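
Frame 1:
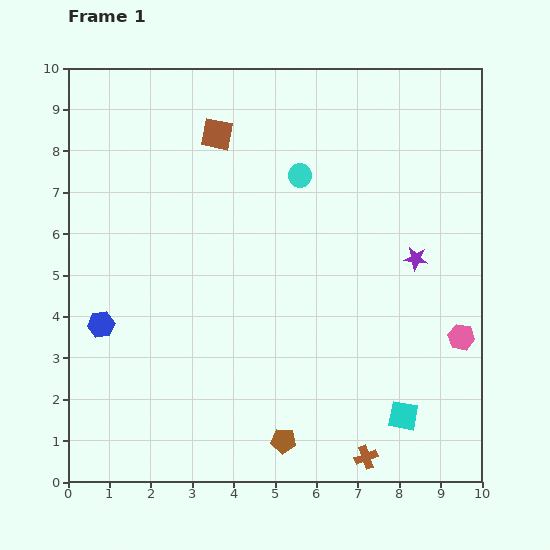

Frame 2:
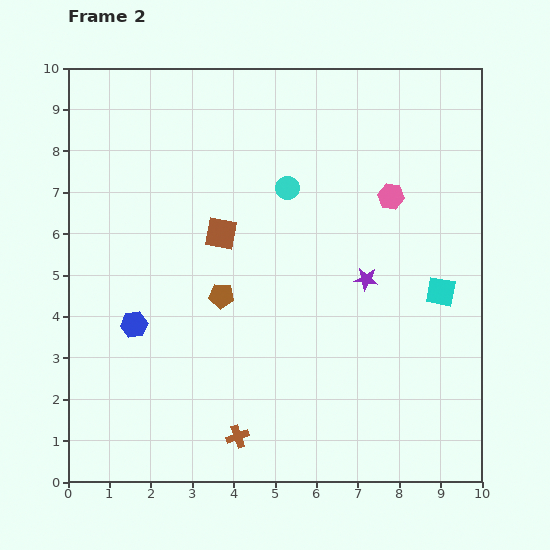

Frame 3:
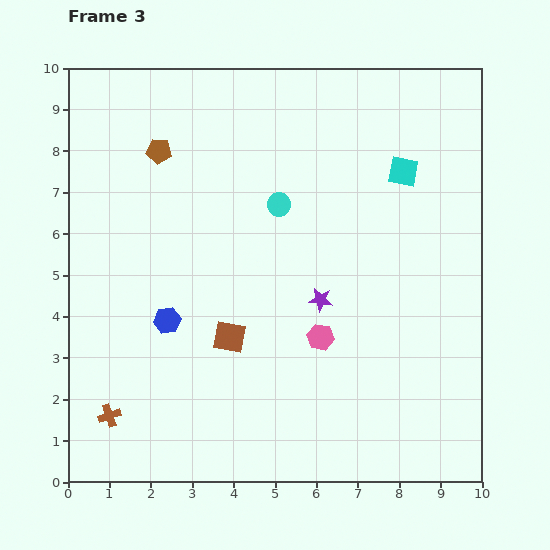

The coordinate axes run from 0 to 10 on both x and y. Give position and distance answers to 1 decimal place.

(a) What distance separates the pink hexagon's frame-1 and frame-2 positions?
3.8

The pink hexagon moved from (9.5, 3.5) to (7.8, 6.9), a distance of √(1.7² + 3.4²) ≈ 3.8.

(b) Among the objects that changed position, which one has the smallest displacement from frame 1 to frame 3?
the cyan circle

(moved 0.9)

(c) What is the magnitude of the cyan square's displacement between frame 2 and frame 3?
3.0

The cyan square moved from (9.0, 4.6) to (8.1, 7.5), a distance of √(0.9² + 2.9²) ≈ 3.0.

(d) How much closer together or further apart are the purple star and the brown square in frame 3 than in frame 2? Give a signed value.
-1.3

Distance in frame 2: 3.7. Distance in frame 3: 2.4.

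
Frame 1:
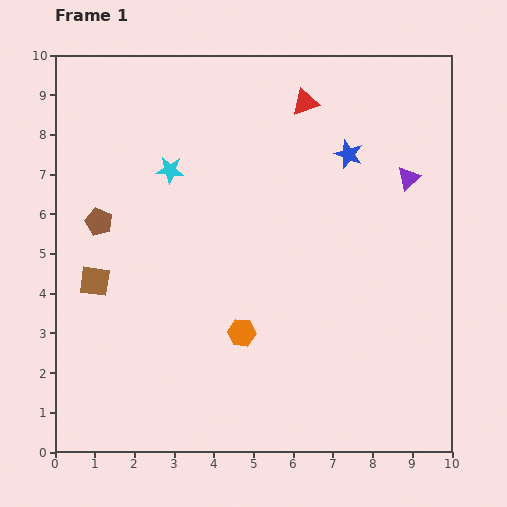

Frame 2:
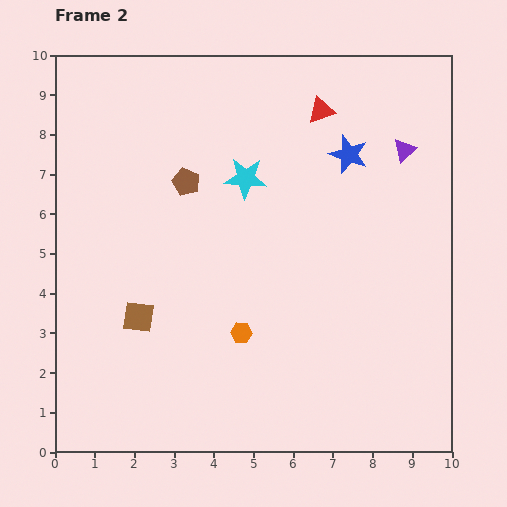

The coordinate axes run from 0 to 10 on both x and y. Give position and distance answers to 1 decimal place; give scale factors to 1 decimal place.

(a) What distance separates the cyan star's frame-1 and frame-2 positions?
1.9

The cyan star moved from (2.9, 7.1) to (4.8, 6.9), a distance of √(1.9² + 0.2²) ≈ 1.9.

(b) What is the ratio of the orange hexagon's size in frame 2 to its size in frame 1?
0.8×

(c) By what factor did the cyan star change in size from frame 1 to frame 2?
1.5×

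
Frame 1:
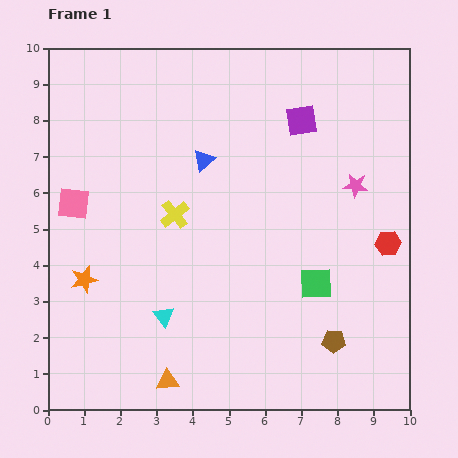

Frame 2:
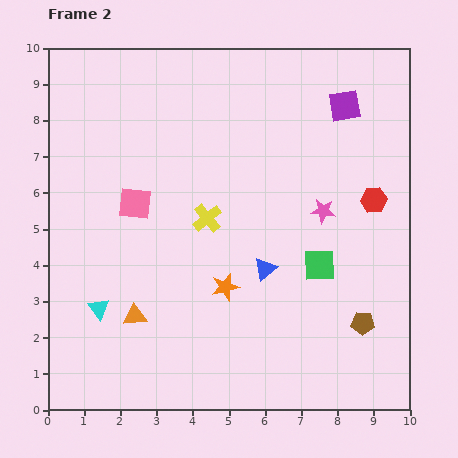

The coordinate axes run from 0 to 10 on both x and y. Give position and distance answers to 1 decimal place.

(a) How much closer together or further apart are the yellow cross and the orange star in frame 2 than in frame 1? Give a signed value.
-1.1

Distance in frame 1: 3.1. Distance in frame 2: 2.0.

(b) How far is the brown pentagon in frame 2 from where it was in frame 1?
0.9

The brown pentagon moved from (7.9, 1.9) to (8.7, 2.4), a distance of √(0.8² + 0.5²) ≈ 0.9.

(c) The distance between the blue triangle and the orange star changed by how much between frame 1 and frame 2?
-3.5

Distance in frame 1: 4.7. Distance in frame 2: 1.2.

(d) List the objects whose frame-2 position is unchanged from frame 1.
none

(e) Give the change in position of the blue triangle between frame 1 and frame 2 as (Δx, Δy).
(1.7, -3.0)

The blue triangle was at (4.3, 6.9) in frame 1 and (6.0, 3.9) in frame 2.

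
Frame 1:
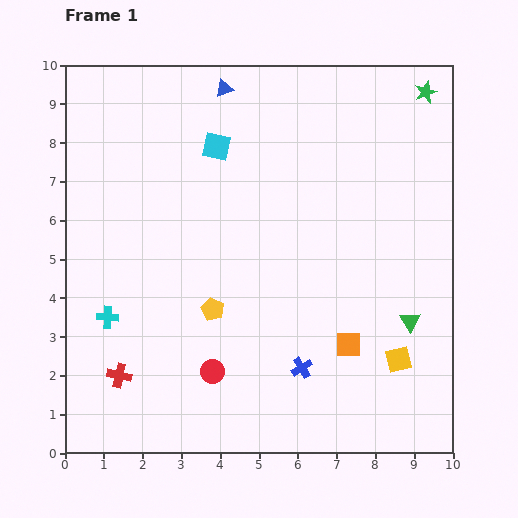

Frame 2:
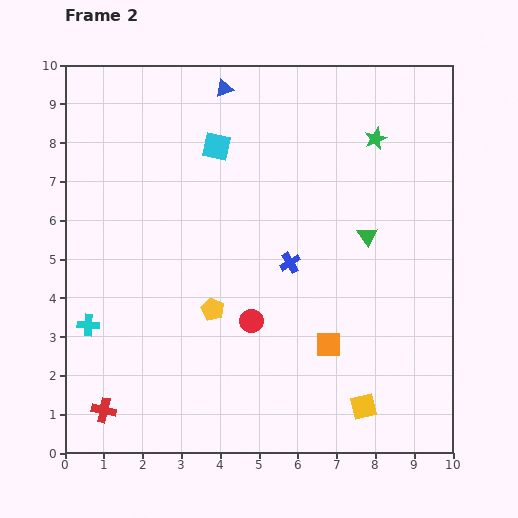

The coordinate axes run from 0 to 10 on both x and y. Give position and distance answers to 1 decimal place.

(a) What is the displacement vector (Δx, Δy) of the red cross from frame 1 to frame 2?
(-0.4, -0.9)

The red cross was at (1.4, 2.0) in frame 1 and (1.0, 1.1) in frame 2.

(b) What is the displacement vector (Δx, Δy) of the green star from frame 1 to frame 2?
(-1.3, -1.2)

The green star was at (9.3, 9.3) in frame 1 and (8.0, 8.1) in frame 2.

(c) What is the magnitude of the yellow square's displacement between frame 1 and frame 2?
1.5

The yellow square moved from (8.6, 2.4) to (7.7, 1.2), a distance of √(0.9² + 1.2²) ≈ 1.5.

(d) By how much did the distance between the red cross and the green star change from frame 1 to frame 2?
-0.9

Distance in frame 1: 10.8. Distance in frame 2: 9.9.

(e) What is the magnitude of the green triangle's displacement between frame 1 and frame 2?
2.5

The green triangle moved from (8.9, 3.4) to (7.8, 5.6), a distance of √(1.1² + 2.2²) ≈ 2.5.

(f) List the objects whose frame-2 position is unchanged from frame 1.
the cyan square, the yellow pentagon, the blue triangle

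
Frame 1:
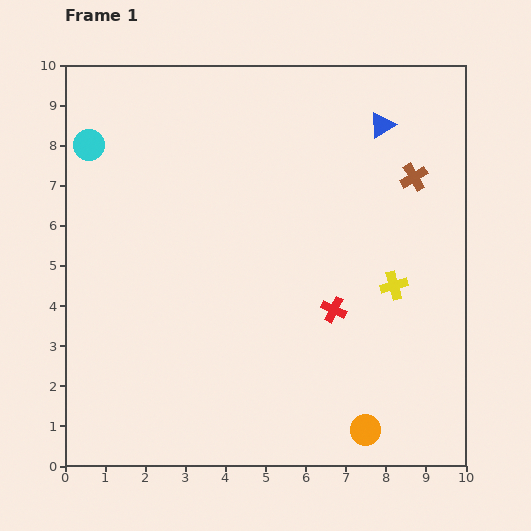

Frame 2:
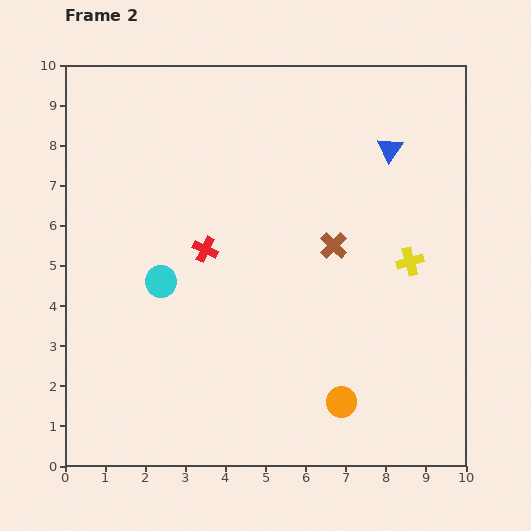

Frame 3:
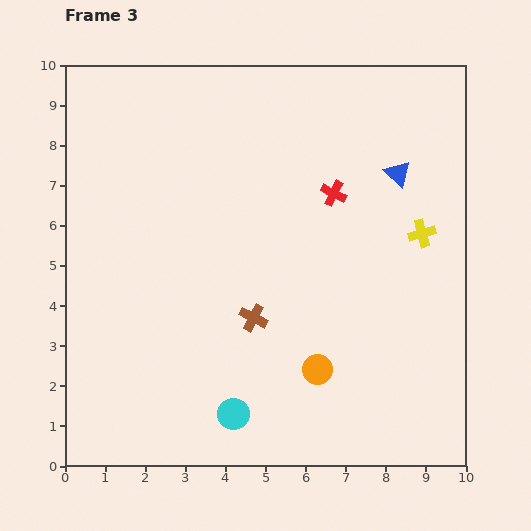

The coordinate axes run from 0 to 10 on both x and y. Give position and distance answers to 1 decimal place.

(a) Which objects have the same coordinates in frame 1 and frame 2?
none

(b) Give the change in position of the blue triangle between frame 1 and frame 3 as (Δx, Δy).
(0.4, -1.2)

The blue triangle was at (7.9, 8.5) in frame 1 and (8.3, 7.3) in frame 3.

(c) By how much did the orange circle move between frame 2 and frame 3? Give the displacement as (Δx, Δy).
(-0.6, 0.8)

The orange circle was at (6.9, 1.6) in frame 2 and (6.3, 2.4) in frame 3.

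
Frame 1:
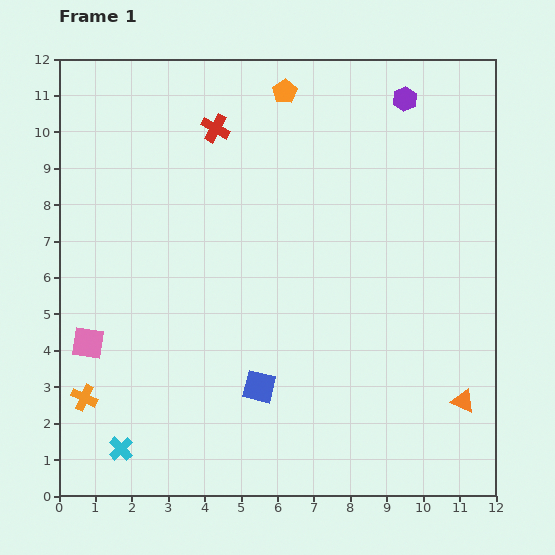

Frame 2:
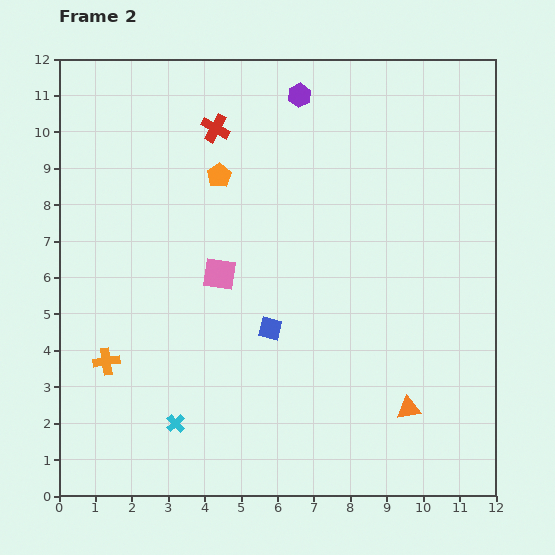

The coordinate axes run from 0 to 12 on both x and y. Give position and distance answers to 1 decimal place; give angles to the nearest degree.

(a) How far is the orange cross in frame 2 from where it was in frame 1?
1.2

The orange cross moved from (0.7, 2.7) to (1.3, 3.7), a distance of √(0.6² + 1.0²) ≈ 1.2.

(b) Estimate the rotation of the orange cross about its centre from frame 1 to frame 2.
33° counter-clockwise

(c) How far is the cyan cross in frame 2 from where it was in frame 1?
1.7

The cyan cross moved from (1.7, 1.3) to (3.2, 2.0), a distance of √(1.5² + 0.7²) ≈ 1.7.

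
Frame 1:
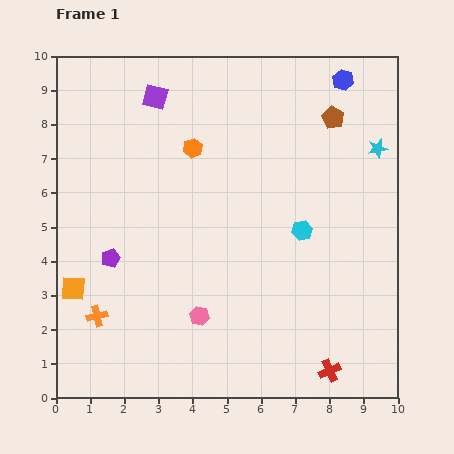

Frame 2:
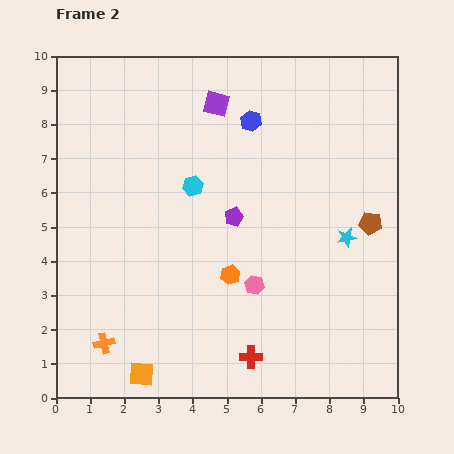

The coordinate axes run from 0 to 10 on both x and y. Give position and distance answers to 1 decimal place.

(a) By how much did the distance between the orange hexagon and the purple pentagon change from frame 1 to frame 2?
-2.3

Distance in frame 1: 4.0. Distance in frame 2: 1.7.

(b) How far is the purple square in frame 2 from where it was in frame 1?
1.8

The purple square moved from (2.9, 8.8) to (4.7, 8.6), a distance of √(1.8² + 0.2²) ≈ 1.8.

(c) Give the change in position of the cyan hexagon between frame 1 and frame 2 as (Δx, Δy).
(-3.2, 1.3)

The cyan hexagon was at (7.2, 4.9) in frame 1 and (4.0, 6.2) in frame 2.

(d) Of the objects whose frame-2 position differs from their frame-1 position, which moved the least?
the orange cross

(moved 0.8)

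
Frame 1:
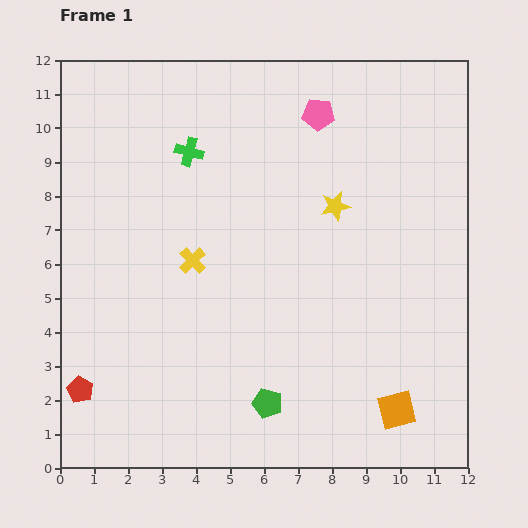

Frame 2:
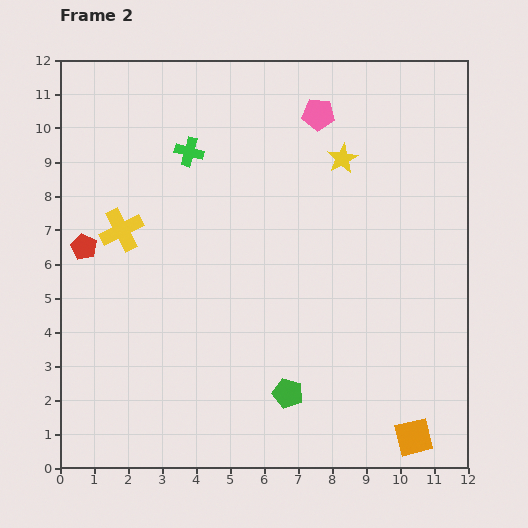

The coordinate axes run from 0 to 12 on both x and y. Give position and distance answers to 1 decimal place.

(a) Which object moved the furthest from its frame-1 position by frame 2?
the red pentagon

(moved 4.2; next 2.3)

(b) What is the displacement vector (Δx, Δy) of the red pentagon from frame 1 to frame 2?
(0.1, 4.2)

The red pentagon was at (0.6, 2.3) in frame 1 and (0.7, 6.5) in frame 2.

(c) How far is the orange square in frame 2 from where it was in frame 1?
0.9

The orange square moved from (9.9, 1.7) to (10.4, 0.9), a distance of √(0.5² + 0.8²) ≈ 0.9.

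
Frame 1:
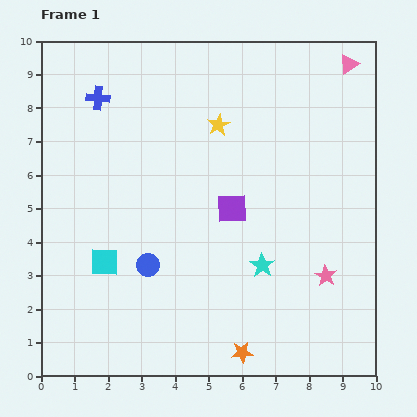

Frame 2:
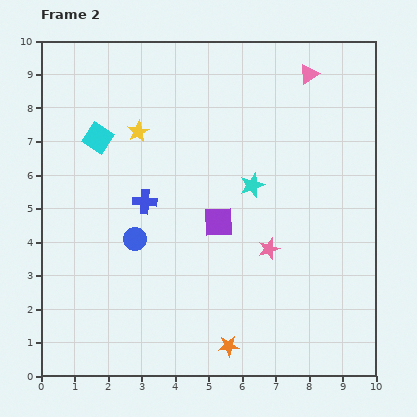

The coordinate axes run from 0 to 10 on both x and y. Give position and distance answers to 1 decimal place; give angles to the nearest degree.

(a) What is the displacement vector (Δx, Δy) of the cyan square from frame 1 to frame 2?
(-0.2, 3.7)

The cyan square was at (1.9, 3.4) in frame 1 and (1.7, 7.1) in frame 2.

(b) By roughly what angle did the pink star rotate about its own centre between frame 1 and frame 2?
23° clockwise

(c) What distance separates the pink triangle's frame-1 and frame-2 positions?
1.2

The pink triangle moved from (9.2, 9.3) to (8.0, 9.0), a distance of √(1.2² + 0.3²) ≈ 1.2.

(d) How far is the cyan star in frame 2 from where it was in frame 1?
2.4

The cyan star moved from (6.6, 3.3) to (6.3, 5.7), a distance of √(0.3² + 2.4²) ≈ 2.4.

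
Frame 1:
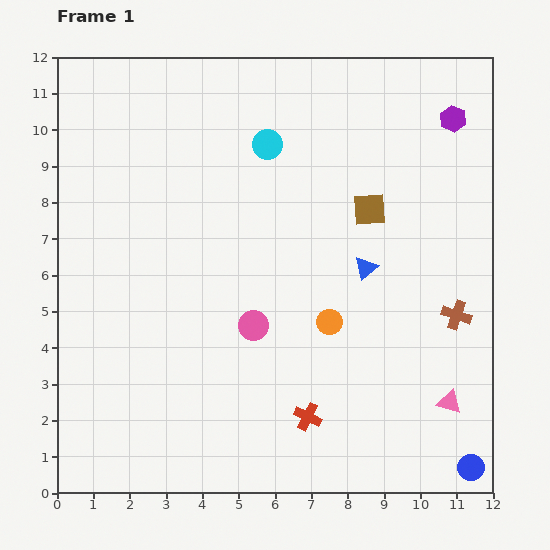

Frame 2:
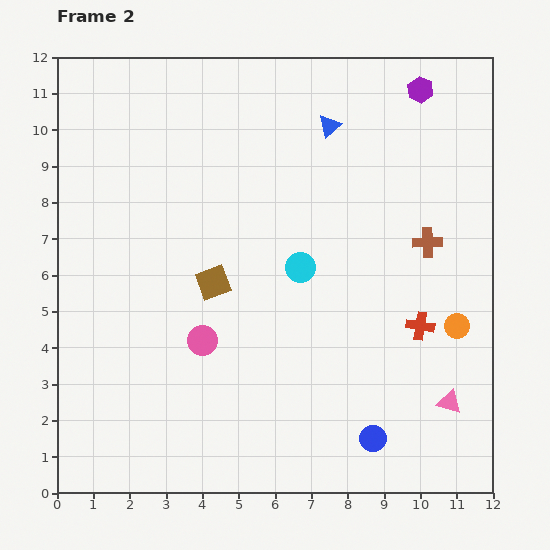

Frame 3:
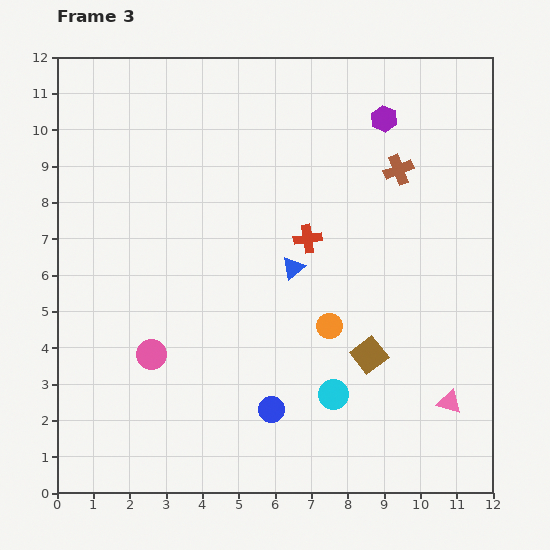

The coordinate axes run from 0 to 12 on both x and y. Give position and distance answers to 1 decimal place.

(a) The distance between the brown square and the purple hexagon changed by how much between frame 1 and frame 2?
+4.4

Distance in frame 1: 3.4. Distance in frame 2: 7.8.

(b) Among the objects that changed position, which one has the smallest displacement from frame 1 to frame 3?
the orange circle

(moved 0.1)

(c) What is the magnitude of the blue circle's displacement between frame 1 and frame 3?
5.7

The blue circle moved from (11.4, 0.7) to (5.9, 2.3), a distance of √(5.5² + 1.6²) ≈ 5.7.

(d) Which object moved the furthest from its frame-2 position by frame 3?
the brown square

(moved 4.7; next 4.0)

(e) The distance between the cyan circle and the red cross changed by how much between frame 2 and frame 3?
+0.7

Distance in frame 2: 3.7. Distance in frame 3: 4.4.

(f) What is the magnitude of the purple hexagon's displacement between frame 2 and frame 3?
1.3

The purple hexagon moved from (10.0, 11.1) to (9.0, 10.3), a distance of √(1.0² + 0.8²) ≈ 1.3.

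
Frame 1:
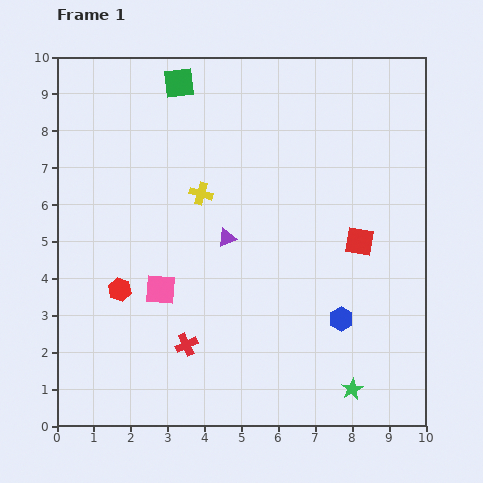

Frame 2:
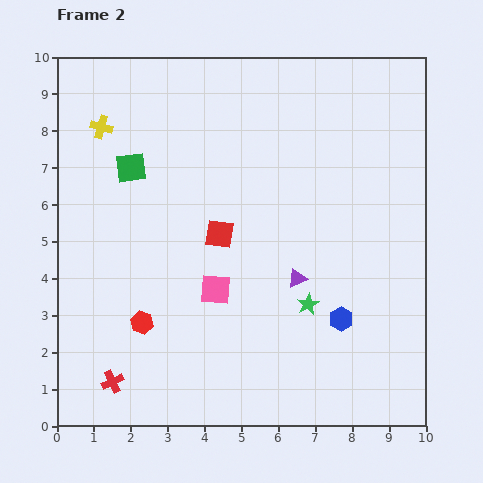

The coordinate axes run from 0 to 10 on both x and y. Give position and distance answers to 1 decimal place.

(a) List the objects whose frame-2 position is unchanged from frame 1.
the blue hexagon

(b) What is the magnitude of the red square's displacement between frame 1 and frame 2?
3.8

The red square moved from (8.2, 5.0) to (4.4, 5.2), a distance of √(3.8² + 0.2²) ≈ 3.8.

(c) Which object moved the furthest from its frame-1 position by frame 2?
the red square

(moved 3.8; next 3.2)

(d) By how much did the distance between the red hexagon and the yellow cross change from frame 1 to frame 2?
+2.0

Distance in frame 1: 3.4. Distance in frame 2: 5.4.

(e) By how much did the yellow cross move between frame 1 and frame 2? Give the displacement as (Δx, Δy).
(-2.7, 1.8)

The yellow cross was at (3.9, 6.3) in frame 1 and (1.2, 8.1) in frame 2.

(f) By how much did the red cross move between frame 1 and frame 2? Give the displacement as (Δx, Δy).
(-2.0, -1.0)

The red cross was at (3.5, 2.2) in frame 1 and (1.5, 1.2) in frame 2.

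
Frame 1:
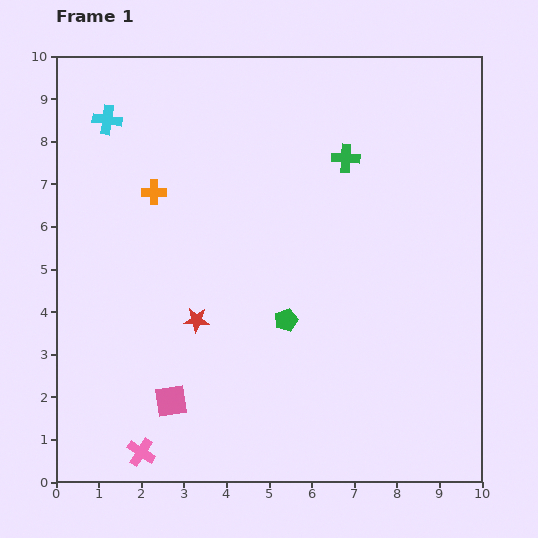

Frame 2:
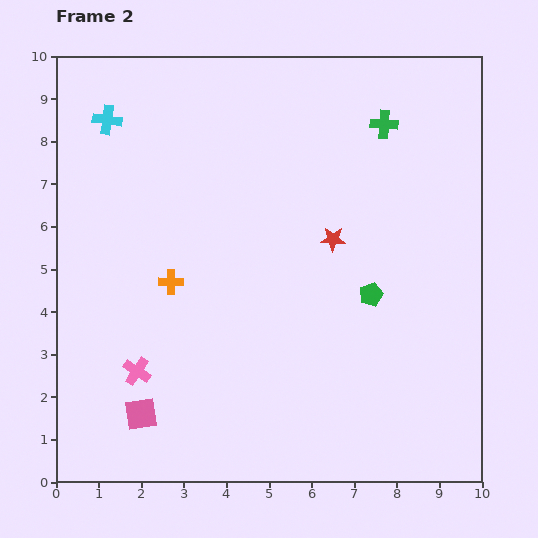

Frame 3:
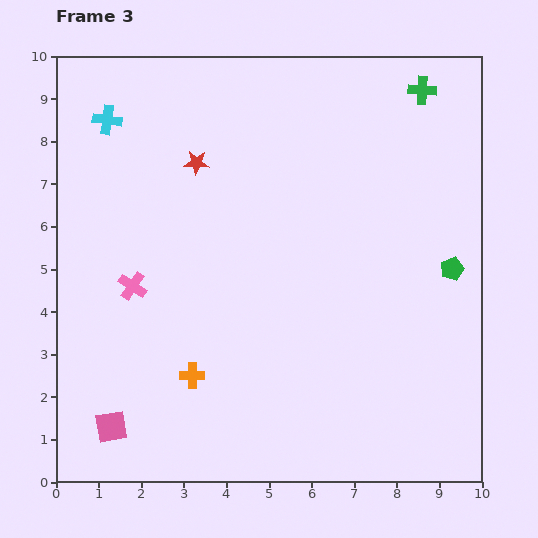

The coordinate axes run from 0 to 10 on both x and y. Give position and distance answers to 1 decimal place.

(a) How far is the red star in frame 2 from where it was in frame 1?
3.7

The red star moved from (3.3, 3.8) to (6.5, 5.7), a distance of √(3.2² + 1.9²) ≈ 3.7.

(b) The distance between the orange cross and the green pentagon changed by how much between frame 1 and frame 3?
+2.3

Distance in frame 1: 4.3. Distance in frame 3: 6.6.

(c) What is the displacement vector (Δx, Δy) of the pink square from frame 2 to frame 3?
(-0.7, -0.3)

The pink square was at (2.0, 1.6) in frame 2 and (1.3, 1.3) in frame 3.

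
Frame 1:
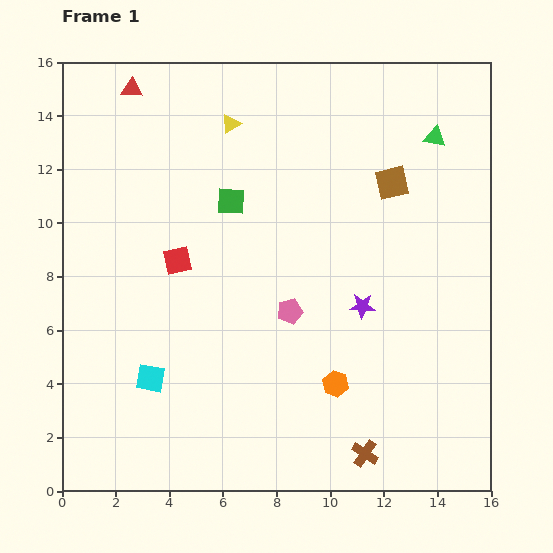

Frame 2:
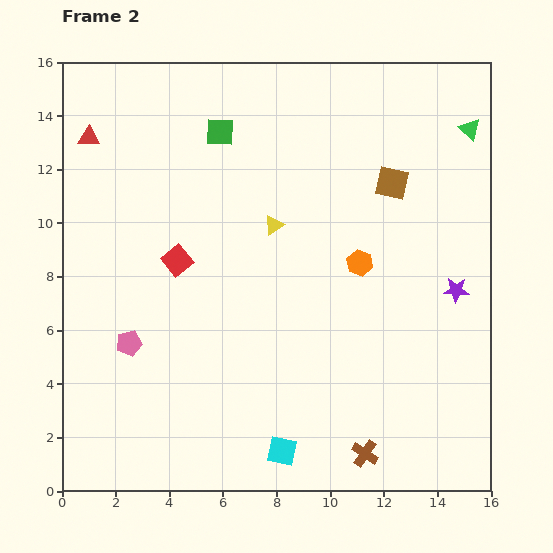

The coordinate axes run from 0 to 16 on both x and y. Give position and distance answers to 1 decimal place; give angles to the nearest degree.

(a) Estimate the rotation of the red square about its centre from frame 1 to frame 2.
27° counter-clockwise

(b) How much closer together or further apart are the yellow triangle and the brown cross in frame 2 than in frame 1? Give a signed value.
-4.1

Distance in frame 1: 13.3. Distance in frame 2: 9.2.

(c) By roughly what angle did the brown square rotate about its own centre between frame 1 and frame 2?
26° clockwise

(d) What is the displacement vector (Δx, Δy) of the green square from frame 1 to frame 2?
(-0.4, 2.6)

The green square was at (6.3, 10.8) in frame 1 and (5.9, 13.4) in frame 2.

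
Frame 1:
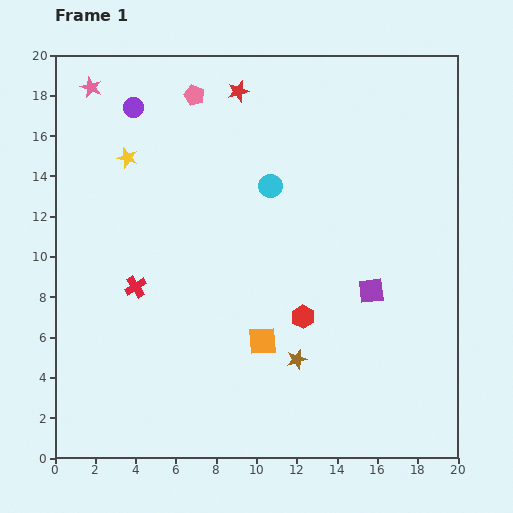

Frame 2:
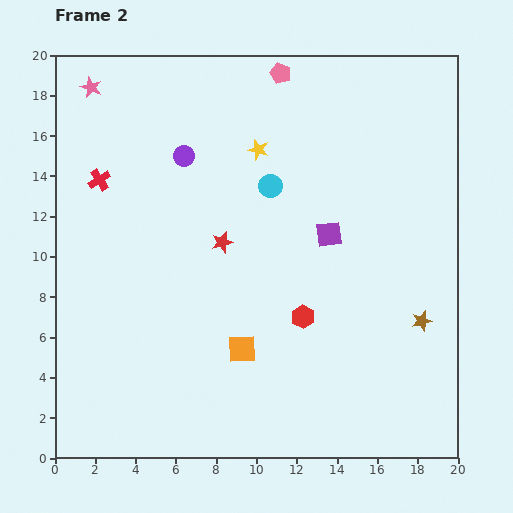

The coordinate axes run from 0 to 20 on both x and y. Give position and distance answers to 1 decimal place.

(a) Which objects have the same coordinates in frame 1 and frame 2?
the red hexagon, the cyan circle, the pink star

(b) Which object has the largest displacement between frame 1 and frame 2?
the red star

(moved 7.5; next 6.5)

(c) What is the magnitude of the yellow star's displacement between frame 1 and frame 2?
6.5

The yellow star moved from (3.6, 14.9) to (10.1, 15.3), a distance of √(6.5² + 0.4²) ≈ 6.5.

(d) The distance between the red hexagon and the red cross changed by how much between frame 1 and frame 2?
+3.8

Distance in frame 1: 8.4. Distance in frame 2: 12.2.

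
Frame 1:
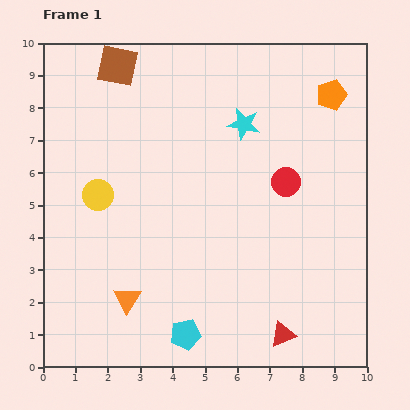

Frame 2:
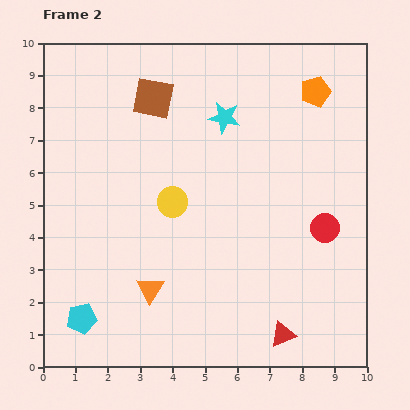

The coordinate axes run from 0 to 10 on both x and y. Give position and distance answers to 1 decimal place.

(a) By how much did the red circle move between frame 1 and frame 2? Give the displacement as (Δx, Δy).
(1.2, -1.4)

The red circle was at (7.5, 5.7) in frame 1 and (8.7, 4.3) in frame 2.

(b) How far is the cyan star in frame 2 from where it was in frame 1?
0.6

The cyan star moved from (6.2, 7.5) to (5.6, 7.7), a distance of √(0.6² + 0.2²) ≈ 0.6.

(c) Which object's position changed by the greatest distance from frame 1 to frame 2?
the cyan pentagon

(moved 3.2; next 2.3)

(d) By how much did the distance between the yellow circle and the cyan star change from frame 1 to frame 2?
-1.9

Distance in frame 1: 5.0. Distance in frame 2: 3.1.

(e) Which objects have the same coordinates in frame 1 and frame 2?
the red triangle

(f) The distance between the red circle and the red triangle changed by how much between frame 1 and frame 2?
-1.2

Distance in frame 1: 4.7. Distance in frame 2: 3.5.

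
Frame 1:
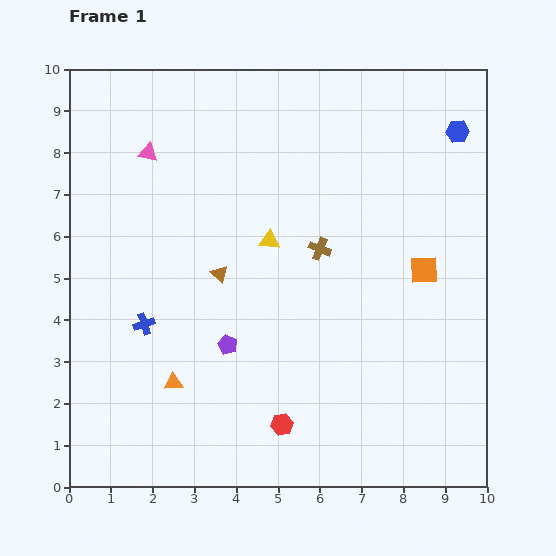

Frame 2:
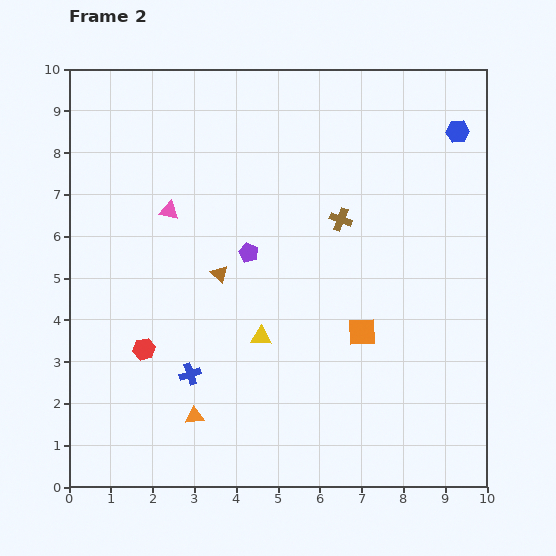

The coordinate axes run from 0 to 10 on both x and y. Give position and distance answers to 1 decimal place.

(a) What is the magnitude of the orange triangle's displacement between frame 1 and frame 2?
0.9

The orange triangle moved from (2.5, 2.5) to (3.0, 1.7), a distance of √(0.5² + 0.8²) ≈ 0.9.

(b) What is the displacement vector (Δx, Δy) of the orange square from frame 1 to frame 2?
(-1.5, -1.5)

The orange square was at (8.5, 5.2) in frame 1 and (7.0, 3.7) in frame 2.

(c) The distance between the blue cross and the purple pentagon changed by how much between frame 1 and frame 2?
+1.1

Distance in frame 1: 2.1. Distance in frame 2: 3.2.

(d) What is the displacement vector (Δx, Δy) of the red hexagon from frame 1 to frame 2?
(-3.3, 1.8)

The red hexagon was at (5.1, 1.5) in frame 1 and (1.8, 3.3) in frame 2.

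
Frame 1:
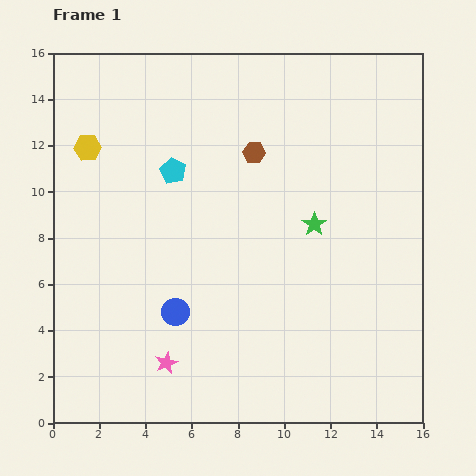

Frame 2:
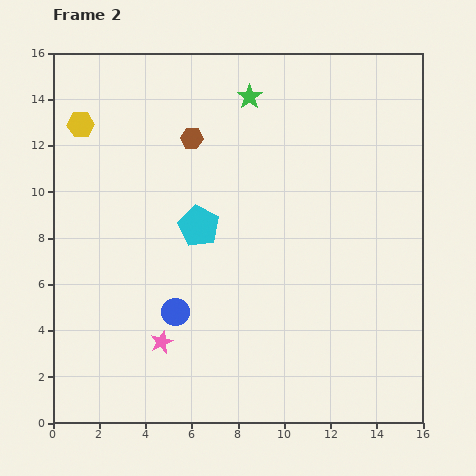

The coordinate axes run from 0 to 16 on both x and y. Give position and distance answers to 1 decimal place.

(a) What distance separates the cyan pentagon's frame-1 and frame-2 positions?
2.6

The cyan pentagon moved from (5.2, 10.9) to (6.3, 8.5), a distance of √(1.1² + 2.4²) ≈ 2.6.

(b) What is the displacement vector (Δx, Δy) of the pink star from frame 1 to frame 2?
(-0.2, 0.9)

The pink star was at (4.9, 2.6) in frame 1 and (4.7, 3.5) in frame 2.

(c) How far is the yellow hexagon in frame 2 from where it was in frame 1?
1.0

The yellow hexagon moved from (1.5, 11.9) to (1.2, 12.9), a distance of √(0.3² + 1.0²) ≈ 1.0.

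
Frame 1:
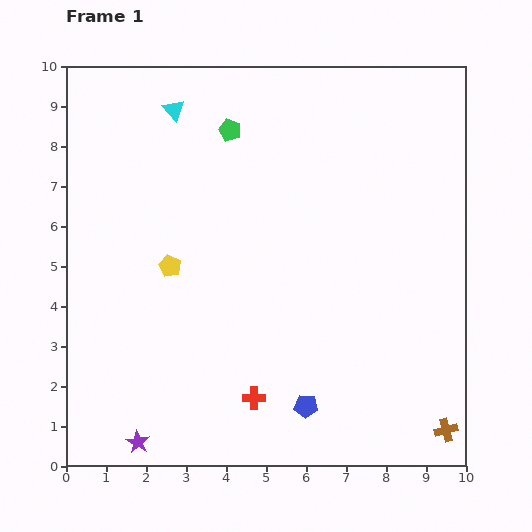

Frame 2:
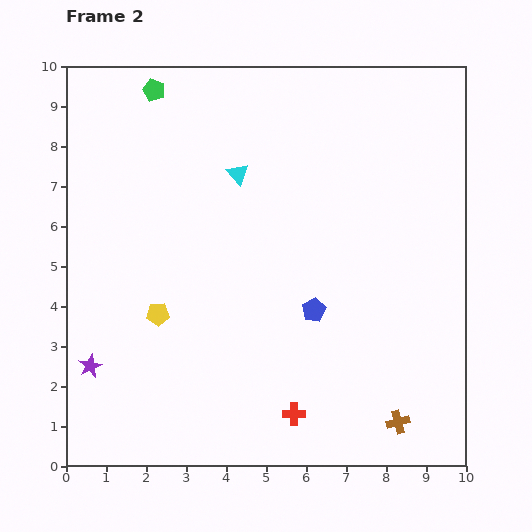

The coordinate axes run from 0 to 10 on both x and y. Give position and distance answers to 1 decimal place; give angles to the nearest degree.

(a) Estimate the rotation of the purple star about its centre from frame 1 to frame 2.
16° clockwise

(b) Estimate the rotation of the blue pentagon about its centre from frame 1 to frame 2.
30° counter-clockwise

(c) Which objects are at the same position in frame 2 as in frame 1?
none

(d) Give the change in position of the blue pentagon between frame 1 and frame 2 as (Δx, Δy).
(0.2, 2.4)

The blue pentagon was at (6.0, 1.5) in frame 1 and (6.2, 3.9) in frame 2.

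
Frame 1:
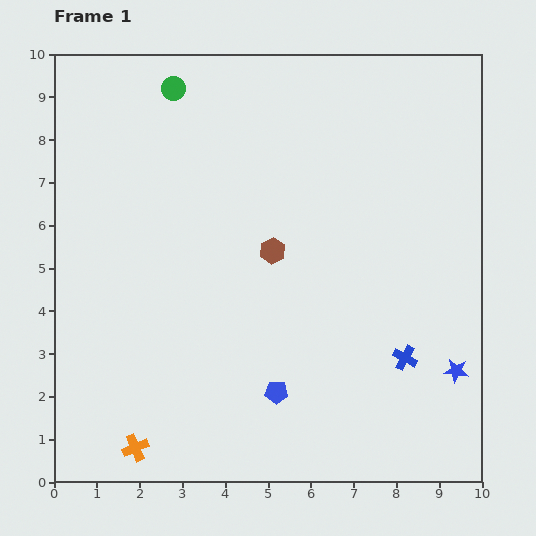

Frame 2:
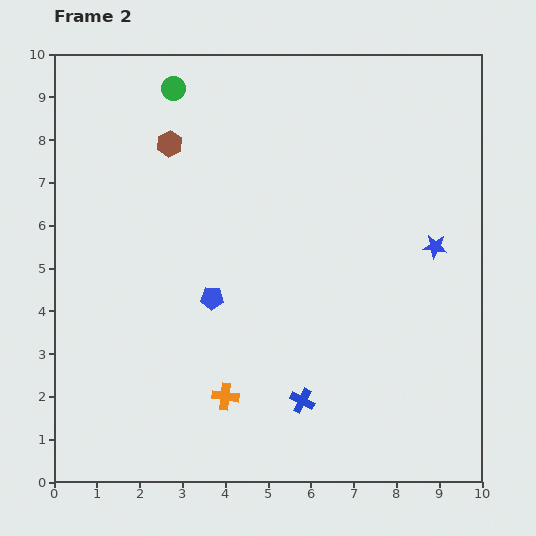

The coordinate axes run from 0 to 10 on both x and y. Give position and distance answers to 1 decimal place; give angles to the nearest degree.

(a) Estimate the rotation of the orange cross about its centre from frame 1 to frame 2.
30° clockwise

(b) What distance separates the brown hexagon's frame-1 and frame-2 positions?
3.5

The brown hexagon moved from (5.1, 5.4) to (2.7, 7.9), a distance of √(2.4² + 2.5²) ≈ 3.5.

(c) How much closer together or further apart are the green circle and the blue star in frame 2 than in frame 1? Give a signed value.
-2.2

Distance in frame 1: 9.3. Distance in frame 2: 7.1.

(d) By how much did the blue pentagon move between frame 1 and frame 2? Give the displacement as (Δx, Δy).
(-1.5, 2.2)

The blue pentagon was at (5.2, 2.1) in frame 1 and (3.7, 4.3) in frame 2.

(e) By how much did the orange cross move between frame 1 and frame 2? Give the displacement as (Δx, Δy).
(2.1, 1.2)

The orange cross was at (1.9, 0.8) in frame 1 and (4.0, 2.0) in frame 2.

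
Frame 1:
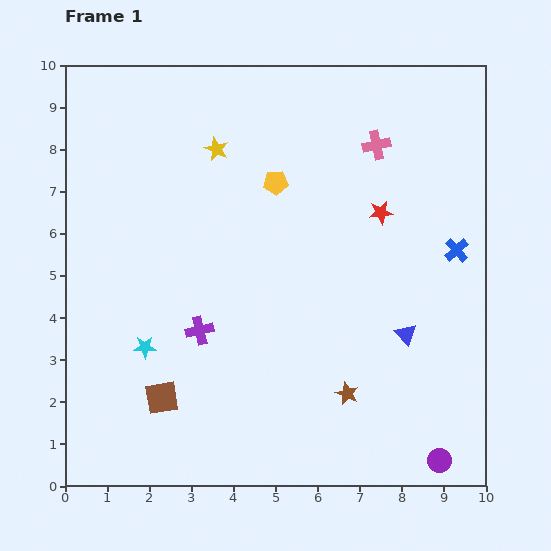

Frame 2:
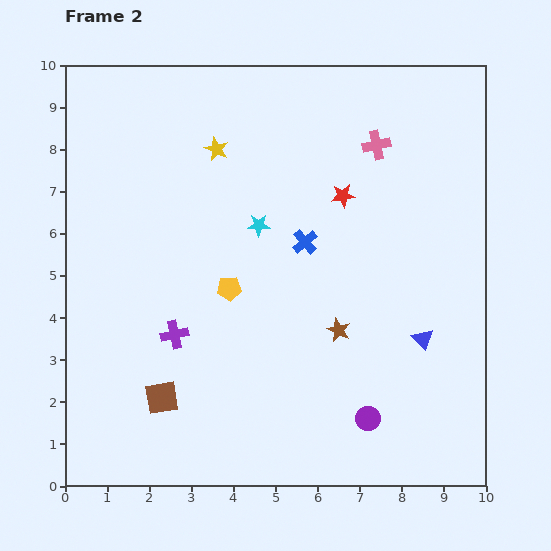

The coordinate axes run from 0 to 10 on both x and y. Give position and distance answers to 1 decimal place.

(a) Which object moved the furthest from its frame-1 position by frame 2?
the cyan star

(moved 4.0; next 3.6)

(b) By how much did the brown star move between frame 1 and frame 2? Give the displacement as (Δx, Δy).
(-0.2, 1.5)

The brown star was at (6.7, 2.2) in frame 1 and (6.5, 3.7) in frame 2.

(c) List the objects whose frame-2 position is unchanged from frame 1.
the pink cross, the yellow star, the brown square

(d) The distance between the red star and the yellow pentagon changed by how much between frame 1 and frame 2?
+0.9

Distance in frame 1: 2.6. Distance in frame 2: 3.5.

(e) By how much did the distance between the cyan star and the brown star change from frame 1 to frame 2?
-1.8

Distance in frame 1: 4.9. Distance in frame 2: 3.1.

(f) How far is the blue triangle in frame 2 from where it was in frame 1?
0.4

The blue triangle moved from (8.1, 3.6) to (8.5, 3.5), a distance of √(0.4² + 0.1²) ≈ 0.4.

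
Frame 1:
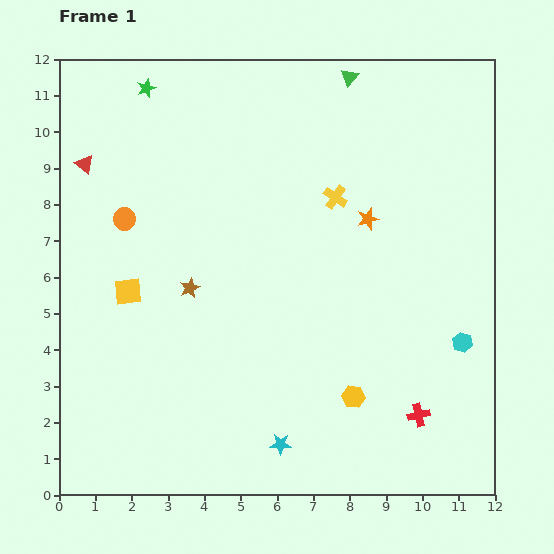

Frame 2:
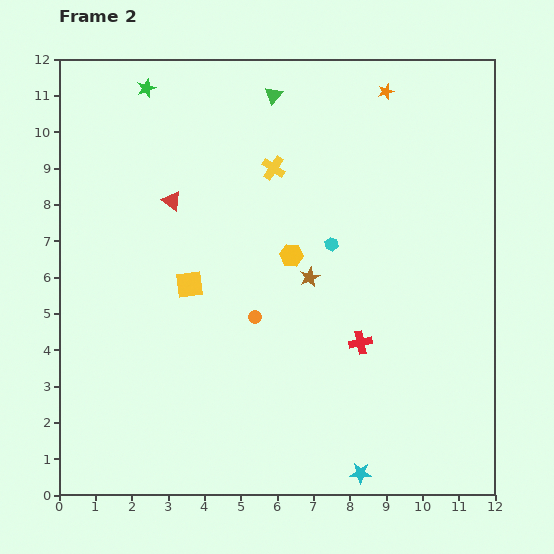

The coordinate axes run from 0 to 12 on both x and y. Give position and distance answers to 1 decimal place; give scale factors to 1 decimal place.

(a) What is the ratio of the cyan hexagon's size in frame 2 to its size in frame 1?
0.7×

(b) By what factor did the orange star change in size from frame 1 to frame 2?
0.7×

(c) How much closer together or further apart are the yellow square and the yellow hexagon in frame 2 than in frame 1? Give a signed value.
-3.9

Distance in frame 1: 6.8. Distance in frame 2: 2.9.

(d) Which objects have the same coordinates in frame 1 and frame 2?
the green star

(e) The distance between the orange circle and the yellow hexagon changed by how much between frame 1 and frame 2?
-6.0

Distance in frame 1: 8.0. Distance in frame 2: 2.0.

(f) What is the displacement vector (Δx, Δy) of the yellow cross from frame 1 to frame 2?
(-1.7, 0.8)

The yellow cross was at (7.6, 8.2) in frame 1 and (5.9, 9.0) in frame 2.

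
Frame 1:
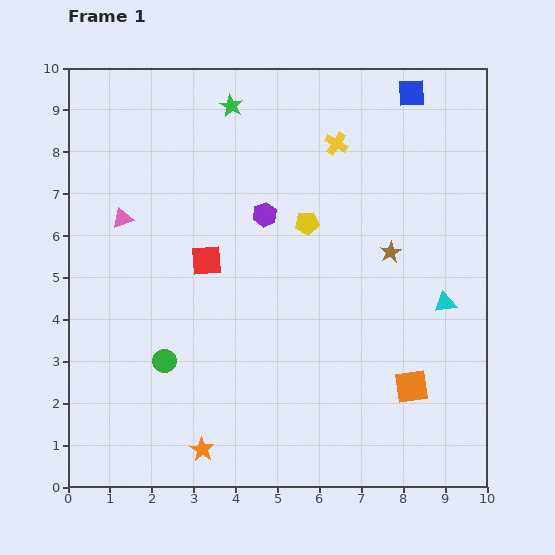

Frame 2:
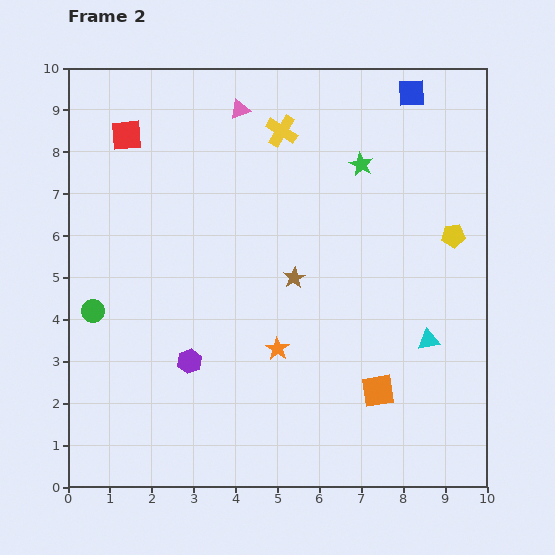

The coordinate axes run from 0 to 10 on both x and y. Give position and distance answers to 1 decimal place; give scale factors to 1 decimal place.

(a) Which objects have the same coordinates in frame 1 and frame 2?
the blue square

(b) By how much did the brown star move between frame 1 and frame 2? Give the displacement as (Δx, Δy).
(-2.3, -0.6)

The brown star was at (7.7, 5.6) in frame 1 and (5.4, 5.0) in frame 2.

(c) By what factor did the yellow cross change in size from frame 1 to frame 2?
1.4×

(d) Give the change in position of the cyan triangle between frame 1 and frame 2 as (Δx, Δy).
(-0.4, -0.9)

The cyan triangle was at (9.0, 4.4) in frame 1 and (8.6, 3.5) in frame 2.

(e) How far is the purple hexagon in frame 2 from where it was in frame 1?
3.9

The purple hexagon moved from (4.7, 6.5) to (2.9, 3.0), a distance of √(1.8² + 3.5²) ≈ 3.9.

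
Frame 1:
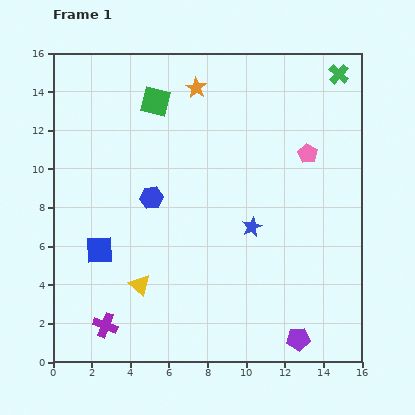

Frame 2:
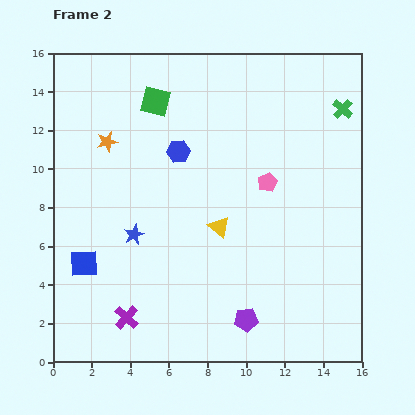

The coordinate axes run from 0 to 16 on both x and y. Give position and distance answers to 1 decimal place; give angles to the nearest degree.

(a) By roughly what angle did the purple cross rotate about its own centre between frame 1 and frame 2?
21° clockwise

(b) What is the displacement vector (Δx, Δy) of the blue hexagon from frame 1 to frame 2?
(1.4, 2.4)

The blue hexagon was at (5.1, 8.5) in frame 1 and (6.5, 10.9) in frame 2.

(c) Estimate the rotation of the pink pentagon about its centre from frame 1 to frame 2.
15° clockwise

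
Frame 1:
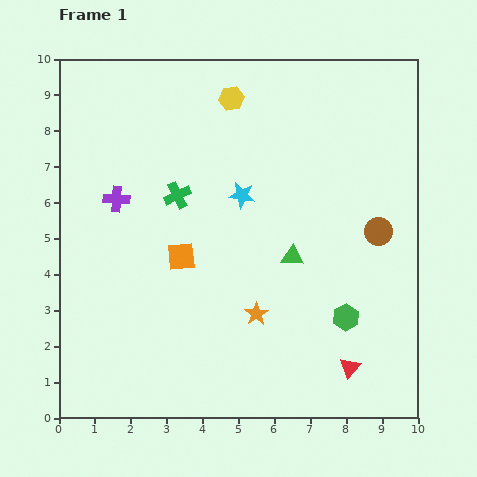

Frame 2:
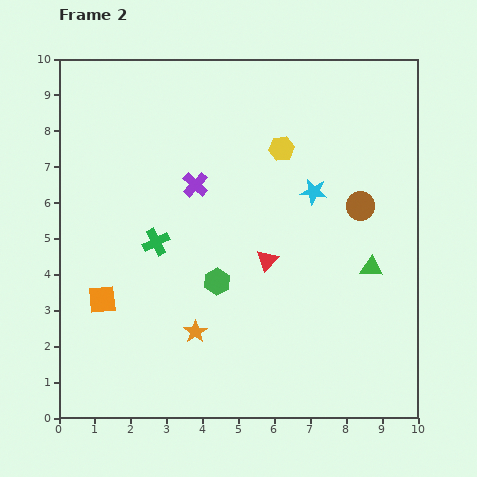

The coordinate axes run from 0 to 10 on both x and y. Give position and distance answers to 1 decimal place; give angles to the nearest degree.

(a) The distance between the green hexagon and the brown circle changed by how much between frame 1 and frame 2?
+1.9

Distance in frame 1: 2.6. Distance in frame 2: 4.5.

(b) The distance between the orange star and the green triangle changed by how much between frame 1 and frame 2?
+3.3

Distance in frame 1: 1.9. Distance in frame 2: 5.2.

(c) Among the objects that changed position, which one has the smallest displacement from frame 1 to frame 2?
the brown circle

(moved 0.9)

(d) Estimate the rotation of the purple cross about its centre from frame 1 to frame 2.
39° clockwise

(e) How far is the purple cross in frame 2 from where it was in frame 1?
2.2

The purple cross moved from (1.6, 6.1) to (3.8, 6.5), a distance of √(2.2² + 0.4²) ≈ 2.2.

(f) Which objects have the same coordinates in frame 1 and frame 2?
none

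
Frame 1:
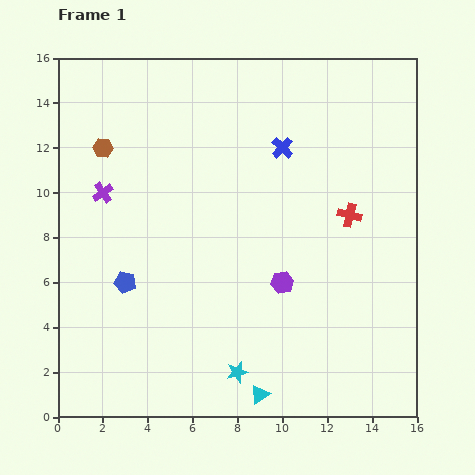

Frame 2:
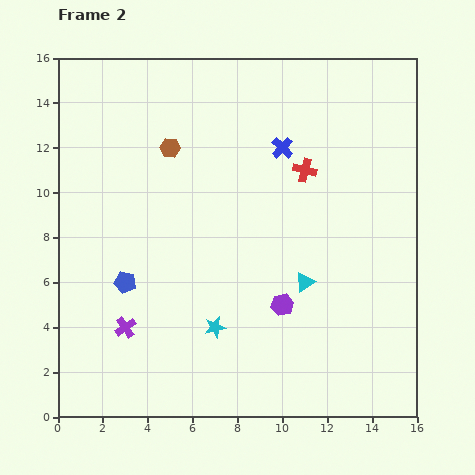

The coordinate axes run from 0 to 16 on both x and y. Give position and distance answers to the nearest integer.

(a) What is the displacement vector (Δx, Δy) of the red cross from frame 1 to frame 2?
(-2, 2)

The red cross was at (13, 9) in frame 1 and (11, 11) in frame 2.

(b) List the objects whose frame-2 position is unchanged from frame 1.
the blue cross, the blue pentagon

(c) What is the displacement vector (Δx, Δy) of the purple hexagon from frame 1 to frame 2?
(0, -1)

The purple hexagon was at (10, 6) in frame 1 and (10, 5) in frame 2.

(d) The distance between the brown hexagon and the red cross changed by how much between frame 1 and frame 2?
-5

Distance in frame 1: 11. Distance in frame 2: 6.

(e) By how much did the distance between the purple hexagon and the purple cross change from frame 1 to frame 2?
-2

Distance in frame 1: 9. Distance in frame 2: 7.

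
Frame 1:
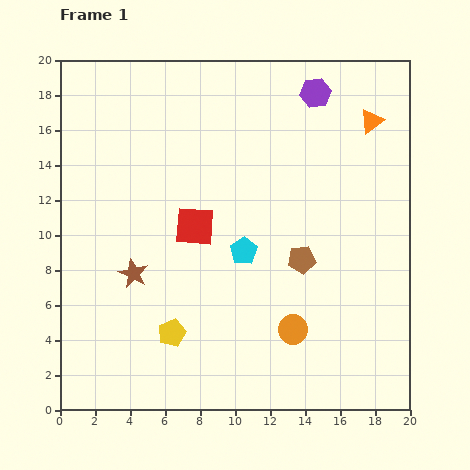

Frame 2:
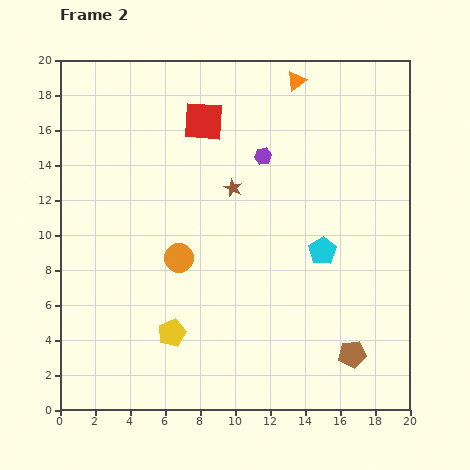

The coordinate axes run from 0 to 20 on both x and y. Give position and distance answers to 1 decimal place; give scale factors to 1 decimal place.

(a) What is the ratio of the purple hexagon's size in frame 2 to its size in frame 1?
0.6×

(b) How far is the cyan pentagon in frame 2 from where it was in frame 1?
4.5

The cyan pentagon moved from (10.5, 9.1) to (15.0, 9.1), a distance of √(4.5² + 0.0²) ≈ 4.5.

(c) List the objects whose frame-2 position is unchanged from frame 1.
the yellow pentagon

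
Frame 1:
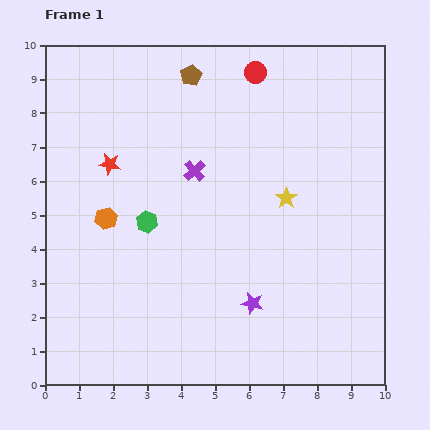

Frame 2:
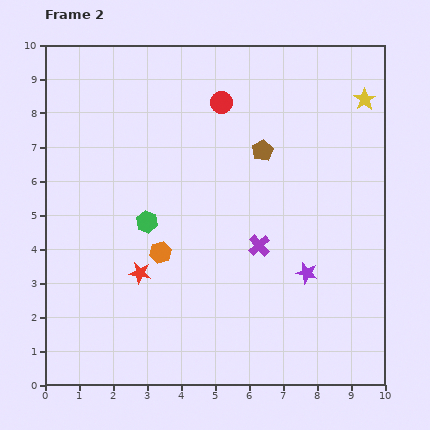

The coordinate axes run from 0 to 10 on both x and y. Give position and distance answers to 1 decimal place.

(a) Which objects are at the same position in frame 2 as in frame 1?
the green hexagon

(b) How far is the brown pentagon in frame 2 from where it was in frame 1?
3.0

The brown pentagon moved from (4.3, 9.1) to (6.4, 6.9), a distance of √(2.1² + 2.2²) ≈ 3.0.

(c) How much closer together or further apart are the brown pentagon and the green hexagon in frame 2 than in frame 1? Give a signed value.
-0.5

Distance in frame 1: 4.5. Distance in frame 2: 4.0.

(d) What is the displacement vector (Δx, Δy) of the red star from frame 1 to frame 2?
(0.9, -3.2)

The red star was at (1.9, 6.5) in frame 1 and (2.8, 3.3) in frame 2.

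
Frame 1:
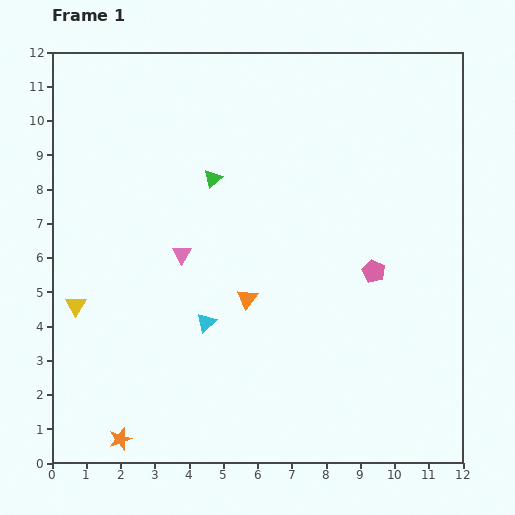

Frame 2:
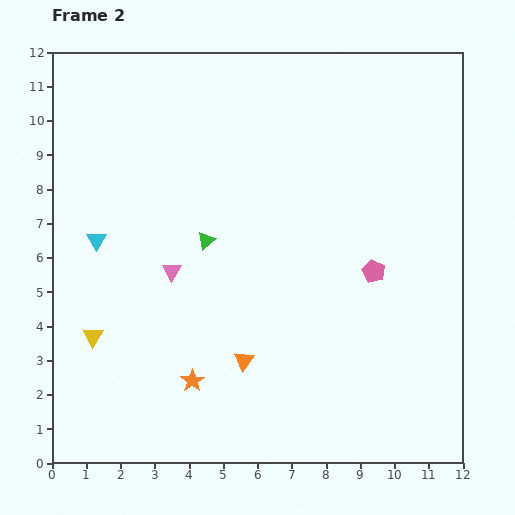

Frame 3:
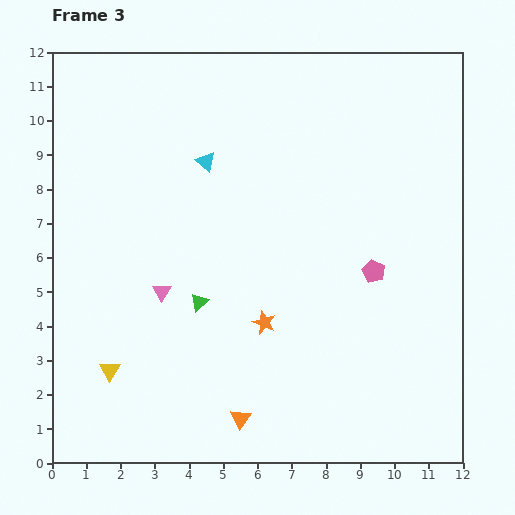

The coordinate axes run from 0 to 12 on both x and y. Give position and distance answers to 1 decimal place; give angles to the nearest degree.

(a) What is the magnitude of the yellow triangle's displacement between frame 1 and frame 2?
1.0

The yellow triangle moved from (0.7, 4.6) to (1.2, 3.7), a distance of √(0.5² + 0.9²) ≈ 1.0.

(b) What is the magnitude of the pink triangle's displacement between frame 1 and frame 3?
1.3

The pink triangle moved from (3.8, 6.1) to (3.2, 5.0), a distance of √(0.6² + 1.1²) ≈ 1.3.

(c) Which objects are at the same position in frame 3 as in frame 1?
the pink pentagon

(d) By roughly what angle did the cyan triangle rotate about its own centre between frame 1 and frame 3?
34° counter-clockwise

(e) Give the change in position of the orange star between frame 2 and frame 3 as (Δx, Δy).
(2.1, 1.7)

The orange star was at (4.1, 2.4) in frame 2 and (6.2, 4.1) in frame 3.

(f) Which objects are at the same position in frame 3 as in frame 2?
the pink pentagon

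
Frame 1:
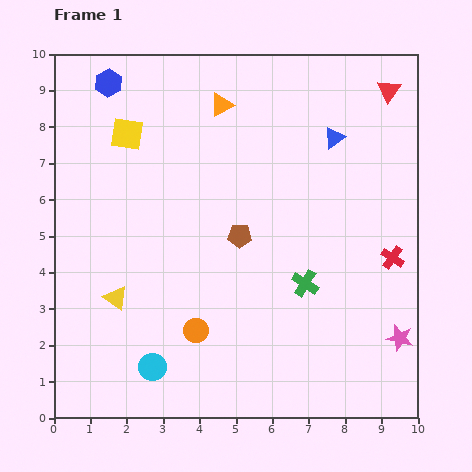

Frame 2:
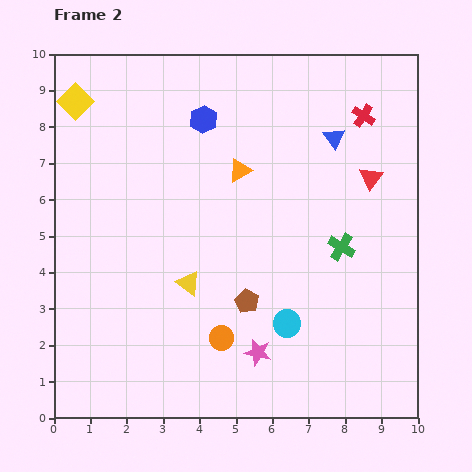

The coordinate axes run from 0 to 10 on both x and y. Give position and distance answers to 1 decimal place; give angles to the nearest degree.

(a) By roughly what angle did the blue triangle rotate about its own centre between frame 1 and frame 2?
29° counter-clockwise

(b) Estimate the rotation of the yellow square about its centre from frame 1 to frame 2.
36° clockwise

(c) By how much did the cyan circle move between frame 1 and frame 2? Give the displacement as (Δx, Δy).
(3.7, 1.2)

The cyan circle was at (2.7, 1.4) in frame 1 and (6.4, 2.6) in frame 2.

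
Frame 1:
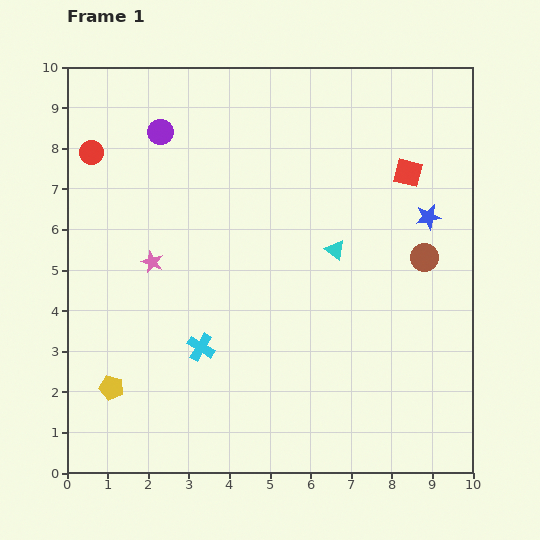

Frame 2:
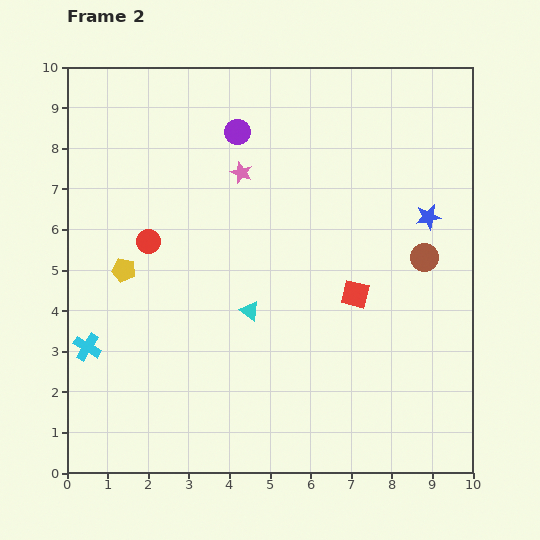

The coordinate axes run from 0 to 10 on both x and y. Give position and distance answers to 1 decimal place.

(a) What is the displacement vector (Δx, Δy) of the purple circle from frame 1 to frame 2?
(1.9, 0.0)

The purple circle was at (2.3, 8.4) in frame 1 and (4.2, 8.4) in frame 2.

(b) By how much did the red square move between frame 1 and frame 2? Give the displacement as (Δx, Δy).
(-1.3, -3.0)

The red square was at (8.4, 7.4) in frame 1 and (7.1, 4.4) in frame 2.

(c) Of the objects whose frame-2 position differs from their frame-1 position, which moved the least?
the purple circle

(moved 1.9)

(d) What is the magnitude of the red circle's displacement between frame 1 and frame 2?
2.6

The red circle moved from (0.6, 7.9) to (2.0, 5.7), a distance of √(1.4² + 2.2²) ≈ 2.6.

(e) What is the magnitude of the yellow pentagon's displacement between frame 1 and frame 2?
2.9

The yellow pentagon moved from (1.1, 2.1) to (1.4, 5.0), a distance of √(0.3² + 2.9²) ≈ 2.9.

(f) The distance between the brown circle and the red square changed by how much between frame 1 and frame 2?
-0.2

Distance in frame 1: 2.1. Distance in frame 2: 1.9.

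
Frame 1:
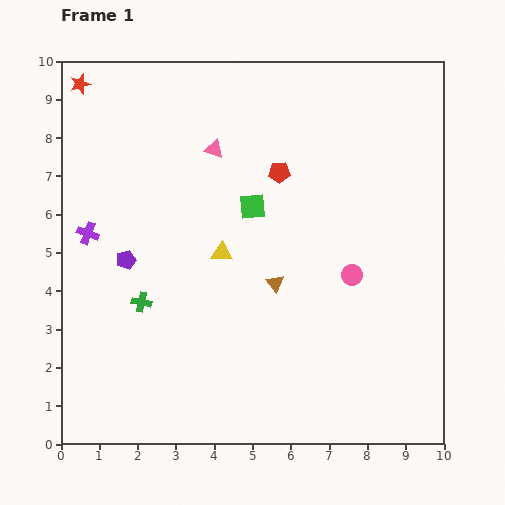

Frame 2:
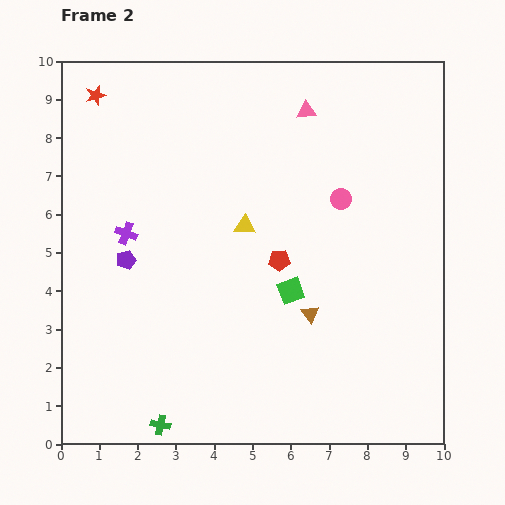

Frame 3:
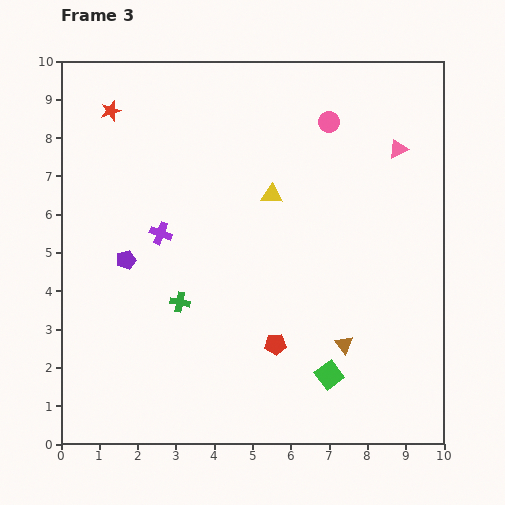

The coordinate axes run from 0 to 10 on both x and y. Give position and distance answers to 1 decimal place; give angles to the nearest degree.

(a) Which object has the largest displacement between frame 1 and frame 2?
the green cross

(moved 3.2; next 2.6)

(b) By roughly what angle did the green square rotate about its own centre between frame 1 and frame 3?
33° counter-clockwise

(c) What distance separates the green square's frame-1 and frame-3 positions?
4.8

The green square moved from (5.0, 6.2) to (7.0, 1.8), a distance of √(2.0² + 4.4²) ≈ 4.8.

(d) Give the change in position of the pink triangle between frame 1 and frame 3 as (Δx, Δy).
(4.8, 0.0)

The pink triangle was at (4.0, 7.7) in frame 1 and (8.8, 7.7) in frame 3.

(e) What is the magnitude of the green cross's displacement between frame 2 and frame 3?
3.2

The green cross moved from (2.6, 0.5) to (3.1, 3.7), a distance of √(0.5² + 3.2²) ≈ 3.2.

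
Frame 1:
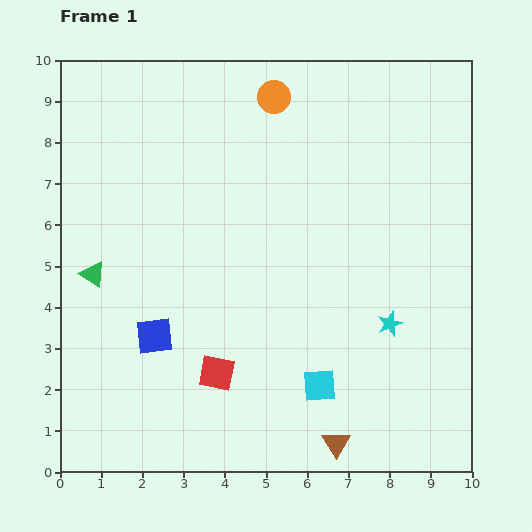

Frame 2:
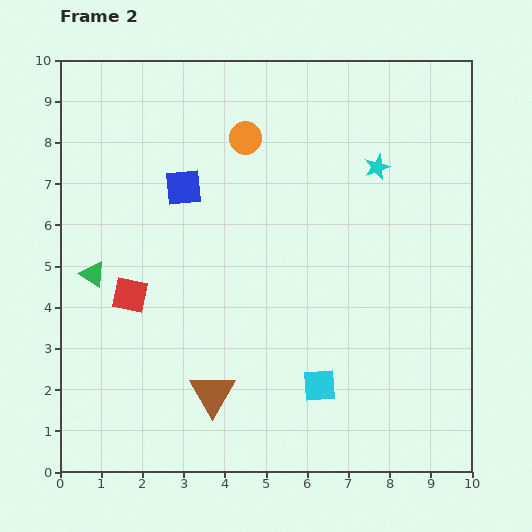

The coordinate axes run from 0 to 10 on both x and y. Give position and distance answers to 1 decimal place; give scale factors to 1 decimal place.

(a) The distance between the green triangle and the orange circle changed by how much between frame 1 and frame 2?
-1.2

Distance in frame 1: 6.2. Distance in frame 2: 5.0.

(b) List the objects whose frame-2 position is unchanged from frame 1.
the green triangle, the cyan square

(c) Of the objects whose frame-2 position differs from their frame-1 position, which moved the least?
the orange circle

(moved 1.2)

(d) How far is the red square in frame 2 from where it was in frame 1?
2.8

The red square moved from (3.8, 2.4) to (1.7, 4.3), a distance of √(2.1² + 1.9²) ≈ 2.8.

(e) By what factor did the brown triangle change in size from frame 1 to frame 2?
1.7×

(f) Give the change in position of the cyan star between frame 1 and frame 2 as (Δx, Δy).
(-0.3, 3.8)

The cyan star was at (8.0, 3.6) in frame 1 and (7.7, 7.4) in frame 2.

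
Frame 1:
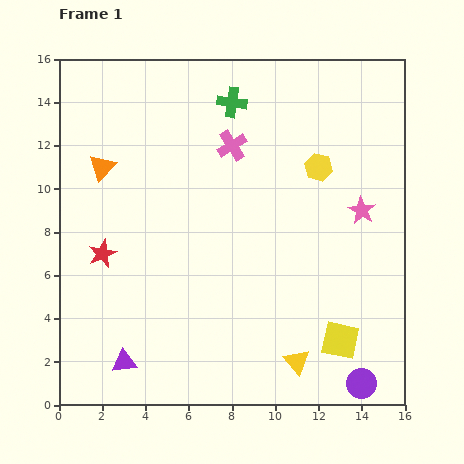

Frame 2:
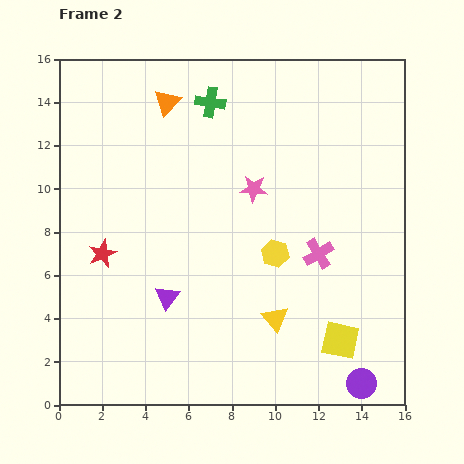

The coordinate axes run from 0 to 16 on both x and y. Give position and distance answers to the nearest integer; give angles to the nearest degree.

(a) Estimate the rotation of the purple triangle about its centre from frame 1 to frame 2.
46° counter-clockwise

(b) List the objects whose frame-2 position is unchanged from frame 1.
the red star, the purple circle, the yellow square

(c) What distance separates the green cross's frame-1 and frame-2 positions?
1

The green cross moved from (8, 14) to (7, 14), a distance of √(1² + 0²) ≈ 1.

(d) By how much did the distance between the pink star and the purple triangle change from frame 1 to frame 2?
-7

Distance in frame 1: 13. Distance in frame 2: 6.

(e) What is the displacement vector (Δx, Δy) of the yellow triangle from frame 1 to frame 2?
(-1, 2)

The yellow triangle was at (11, 2) in frame 1 and (10, 4) in frame 2.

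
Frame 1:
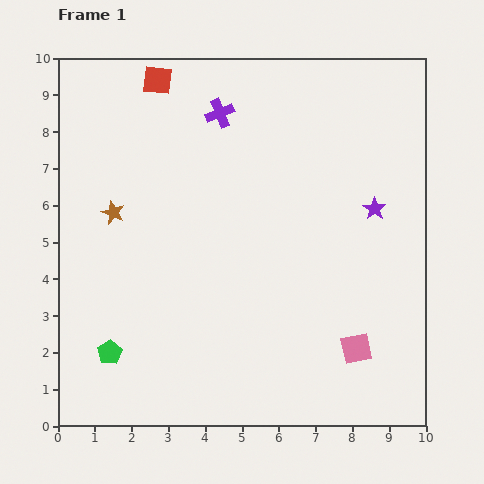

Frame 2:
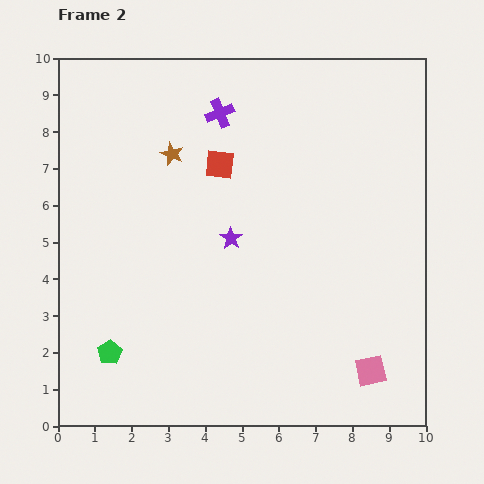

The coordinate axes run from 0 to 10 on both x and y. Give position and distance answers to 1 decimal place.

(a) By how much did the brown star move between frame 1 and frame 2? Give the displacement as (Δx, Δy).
(1.6, 1.6)

The brown star was at (1.5, 5.8) in frame 1 and (3.1, 7.4) in frame 2.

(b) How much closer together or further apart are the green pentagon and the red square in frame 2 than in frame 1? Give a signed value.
-1.6

Distance in frame 1: 7.5. Distance in frame 2: 5.9.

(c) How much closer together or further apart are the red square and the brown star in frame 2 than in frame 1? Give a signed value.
-2.5

Distance in frame 1: 3.8. Distance in frame 2: 1.3.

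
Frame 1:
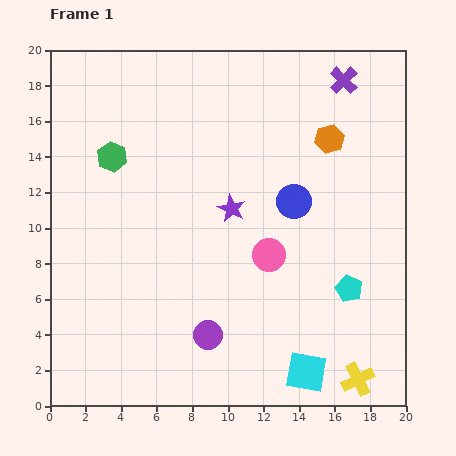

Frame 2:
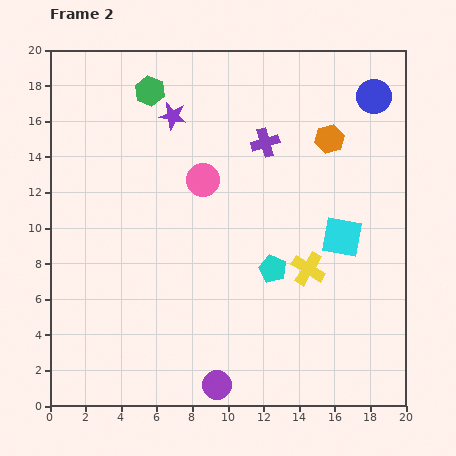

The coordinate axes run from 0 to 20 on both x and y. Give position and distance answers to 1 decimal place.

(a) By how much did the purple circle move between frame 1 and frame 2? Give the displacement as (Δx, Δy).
(0.5, -2.8)

The purple circle was at (8.9, 4.0) in frame 1 and (9.4, 1.2) in frame 2.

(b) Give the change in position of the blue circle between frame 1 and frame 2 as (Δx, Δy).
(4.5, 5.9)

The blue circle was at (13.7, 11.5) in frame 1 and (18.2, 17.4) in frame 2.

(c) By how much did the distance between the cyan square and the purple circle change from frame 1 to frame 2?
+5.0

Distance in frame 1: 5.9. Distance in frame 2: 10.9.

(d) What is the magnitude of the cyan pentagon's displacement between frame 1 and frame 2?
4.4

The cyan pentagon moved from (16.8, 6.6) to (12.5, 7.7), a distance of √(4.3² + 1.1²) ≈ 4.4.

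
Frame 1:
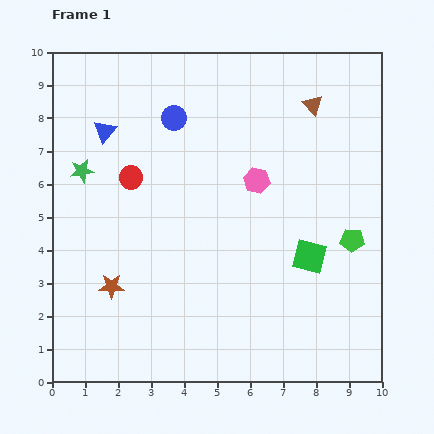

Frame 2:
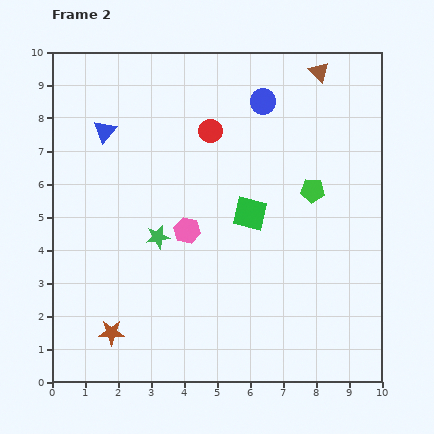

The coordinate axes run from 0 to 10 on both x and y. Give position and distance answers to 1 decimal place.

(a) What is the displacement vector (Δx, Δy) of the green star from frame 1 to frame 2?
(2.3, -2.0)

The green star was at (0.9, 6.4) in frame 1 and (3.2, 4.4) in frame 2.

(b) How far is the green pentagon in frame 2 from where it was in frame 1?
1.9

The green pentagon moved from (9.1, 4.3) to (7.9, 5.8), a distance of √(1.2² + 1.5²) ≈ 1.9.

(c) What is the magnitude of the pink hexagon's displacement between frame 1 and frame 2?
2.6

The pink hexagon moved from (6.2, 6.1) to (4.1, 4.6), a distance of √(2.1² + 1.5²) ≈ 2.6.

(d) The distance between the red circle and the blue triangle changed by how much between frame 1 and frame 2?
+1.6

Distance in frame 1: 1.6. Distance in frame 2: 3.2.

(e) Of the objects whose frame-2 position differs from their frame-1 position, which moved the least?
the brown triangle

(moved 1.0)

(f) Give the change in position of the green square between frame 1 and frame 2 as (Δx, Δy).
(-1.8, 1.3)

The green square was at (7.8, 3.8) in frame 1 and (6.0, 5.1) in frame 2.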